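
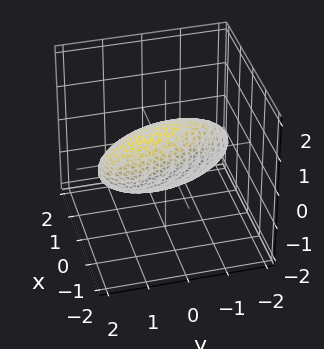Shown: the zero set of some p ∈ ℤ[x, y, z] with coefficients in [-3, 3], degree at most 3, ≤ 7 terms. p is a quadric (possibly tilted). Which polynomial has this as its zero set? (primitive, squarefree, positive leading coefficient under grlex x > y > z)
3*x^2 + 2*x*y + 2*x*z + y^2 + 2*z^2 - 2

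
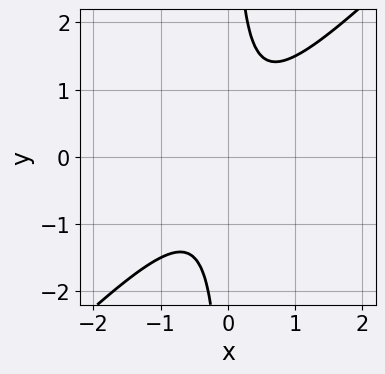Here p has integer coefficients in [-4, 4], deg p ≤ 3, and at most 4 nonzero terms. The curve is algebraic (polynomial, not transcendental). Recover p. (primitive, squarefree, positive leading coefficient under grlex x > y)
(a) deg p = 2.
(b) Checking where it meets the axes: the curve avoids every integer x-axis point in the box; the curve avoids every integer y-axis point in the box.
(c) Together with the visible shape, these determine p as stated.

2*x^2 - 2*x*y + 1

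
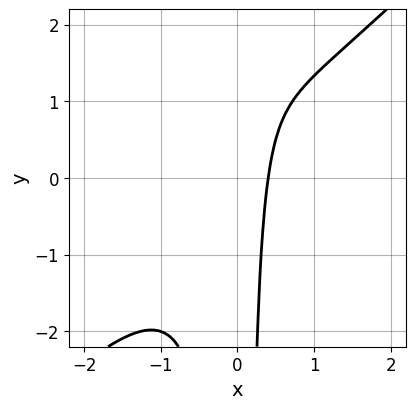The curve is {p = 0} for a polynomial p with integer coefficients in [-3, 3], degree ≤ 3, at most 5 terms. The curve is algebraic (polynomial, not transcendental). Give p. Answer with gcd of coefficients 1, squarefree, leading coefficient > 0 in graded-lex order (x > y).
(a) The degree is 3 — no degree-2 curve has this shape.
(b) From the axis intercepts and sections: it misses every integer gridline on the y-axis.
(c) Assembling these constraints gives the stated polynomial.

3*x^3 - 3*x^2*y + 2*x - 1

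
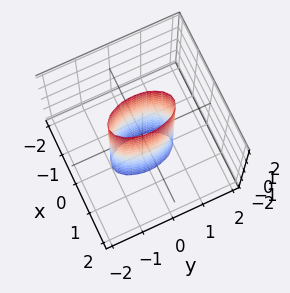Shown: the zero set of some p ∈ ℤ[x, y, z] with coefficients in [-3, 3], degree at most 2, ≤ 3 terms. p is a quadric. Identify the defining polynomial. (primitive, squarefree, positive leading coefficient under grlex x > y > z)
3*x^2 + y^2 - 1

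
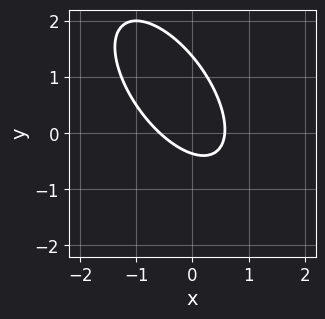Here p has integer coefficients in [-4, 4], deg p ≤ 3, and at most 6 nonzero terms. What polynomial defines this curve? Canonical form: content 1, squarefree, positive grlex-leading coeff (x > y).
3*x^2 + 3*x*y + 2*y^2 - 2*y - 1

1. deg p = 2. No degree-1 curve has this shape.
2. Solving for integer coefficients yields p as stated.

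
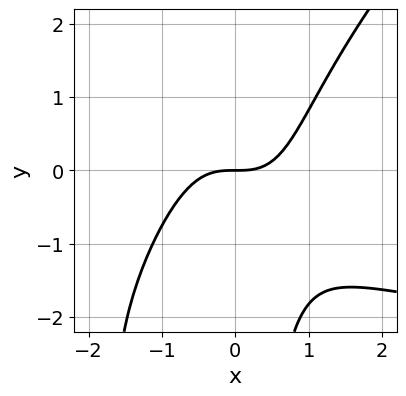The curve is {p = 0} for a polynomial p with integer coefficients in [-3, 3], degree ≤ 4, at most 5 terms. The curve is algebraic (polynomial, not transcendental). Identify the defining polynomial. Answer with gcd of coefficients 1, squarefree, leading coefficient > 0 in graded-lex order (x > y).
First, the degree is 4 — a generic line meets the curve in up to 4 points.
Then, reading off the gridlines: it meets the x-axis at x = 0 (among the integer gridlines); it crosses the y-axis at the gridline y = 0.
Finally, these observations pin down the coefficients.

x^3*y - x^2*y^2 + 3*x^3 - x*y^2 - 3*y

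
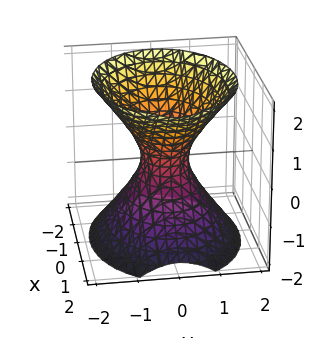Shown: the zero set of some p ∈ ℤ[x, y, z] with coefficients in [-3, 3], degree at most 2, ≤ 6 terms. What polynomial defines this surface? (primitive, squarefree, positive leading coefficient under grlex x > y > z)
deg p = 2.
Symmetries: the x ↦ −x reflection is a symmetry, so x appears only in even powers; it's symmetric under z → −z, forcing even powers of z; mirror symmetry y ↦ −y ⇒ only even powers of y.
Against the integer gridlines: the surface avoids every integer z-axis point in the box.
Putting this together gives p.

2*x^2 + 3*y^2 - 2*z^2 - 1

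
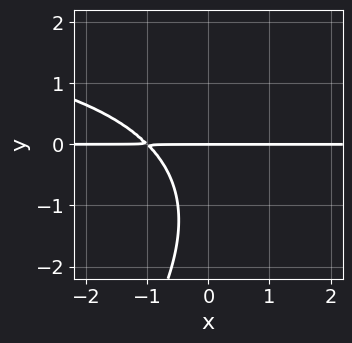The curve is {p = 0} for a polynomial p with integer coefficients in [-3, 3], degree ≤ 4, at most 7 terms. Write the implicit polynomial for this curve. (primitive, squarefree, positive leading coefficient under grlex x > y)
x*y^2 - y^3 - 3*x*y - 2*y^2 - 3*y

1. The degree is 3 — the shape is more complex than any degree-2 curve.
2. Observable constraints: every point of the x-axis in the box is on the curve; one y-axis crossing is at y = 0.
3. Solving for integer coefficients yields p as stated.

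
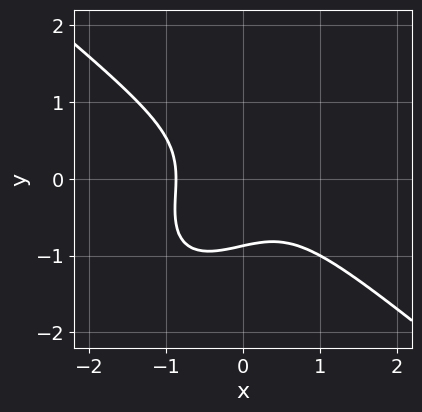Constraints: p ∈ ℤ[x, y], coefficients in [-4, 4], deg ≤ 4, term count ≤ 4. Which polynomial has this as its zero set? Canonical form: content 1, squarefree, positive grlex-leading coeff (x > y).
3*x^3 - 2*x*y^2 + 3*y^3 + 2

First, degree: a generic line meets the curve in up to 3 points, so deg p = 3.
Finally, putting this together gives p.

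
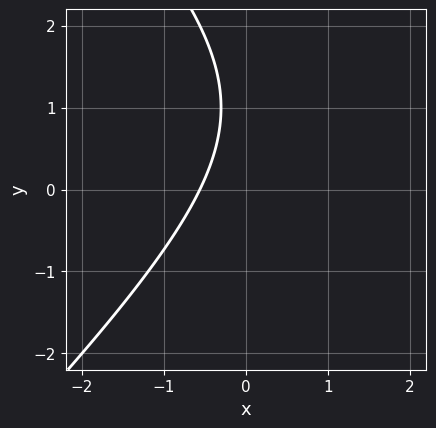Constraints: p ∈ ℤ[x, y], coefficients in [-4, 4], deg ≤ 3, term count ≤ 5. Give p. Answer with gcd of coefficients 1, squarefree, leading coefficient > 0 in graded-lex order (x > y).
x^2 - y^2 - 3*x + 2*y - 2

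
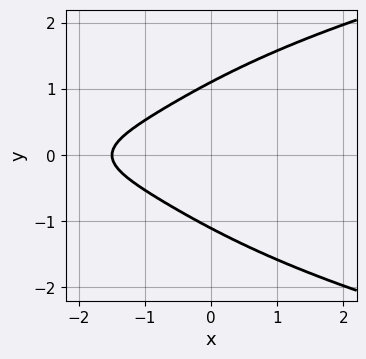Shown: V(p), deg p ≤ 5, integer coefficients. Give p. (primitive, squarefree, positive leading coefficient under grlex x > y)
2*y^4 - 3*x*y^2 - 2*x - 3

First, deg p = 4. The shape is more complex than any degree-3 curve.
Next, symmetries: it's symmetric under y → −y, forcing even powers of y.
Finally, together with the visible shape, these determine p as stated.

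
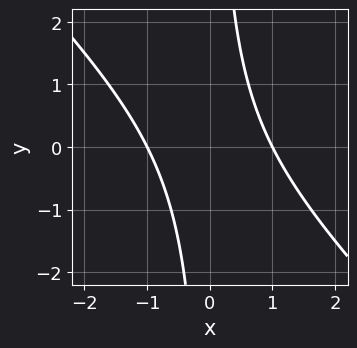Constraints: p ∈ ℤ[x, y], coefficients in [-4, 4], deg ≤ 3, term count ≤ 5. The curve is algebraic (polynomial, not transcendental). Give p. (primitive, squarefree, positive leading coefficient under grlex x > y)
x^2 + x*y - 1

The degree is 2 — no degree-1 curve has this shape.
From the axis intercepts and sections: the x-axis gridline crossings are at x ∈ {-1, 1}; the curve avoids every integer y-axis point in the box.
Assembling these constraints gives the stated polynomial.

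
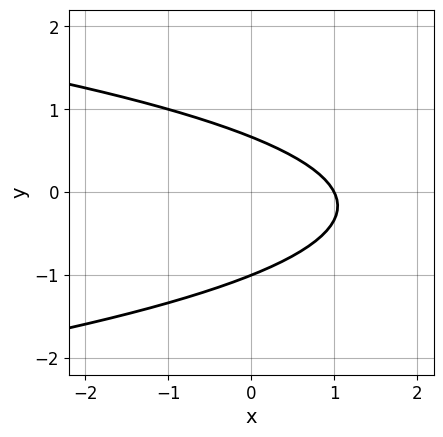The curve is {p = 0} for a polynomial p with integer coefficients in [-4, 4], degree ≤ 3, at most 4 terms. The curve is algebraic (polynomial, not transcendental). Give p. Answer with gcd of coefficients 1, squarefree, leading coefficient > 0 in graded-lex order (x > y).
(a) deg p = 2. A generic line meets the curve in up to 2 points.
(b) Observable constraints: it meets the y-axis at y = -1 (among the integer gridlines); it crosses the x-axis at the gridline x = 1.
(c) Putting this together gives p.

3*y^2 + 2*x + y - 2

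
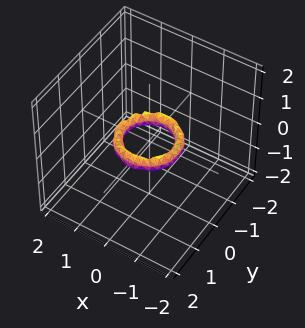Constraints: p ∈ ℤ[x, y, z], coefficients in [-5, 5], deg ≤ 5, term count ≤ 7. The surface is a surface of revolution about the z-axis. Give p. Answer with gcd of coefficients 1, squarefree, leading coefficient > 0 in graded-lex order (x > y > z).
2*x^4 + 4*x^2*y^2 + 2*y^4 - 3*x^2 - 3*y^2 + 2*z^2 + 1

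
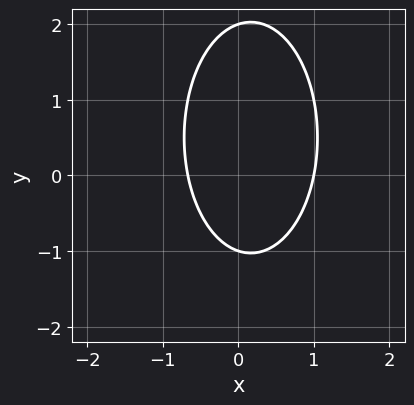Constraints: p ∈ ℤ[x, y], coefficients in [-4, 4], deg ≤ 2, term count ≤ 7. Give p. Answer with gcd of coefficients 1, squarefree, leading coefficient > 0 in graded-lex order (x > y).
3*x^2 + y^2 - x - y - 2

Degree: no degree-1 curve has this shape, so deg p = 2.
Observable constraints: the y-axis gridline crossings are at y ∈ {-1, 2}; it crosses the x-axis at the gridline x = 1.
Putting this together gives p.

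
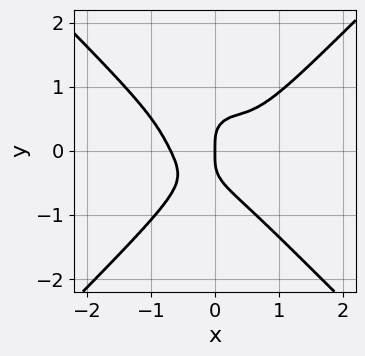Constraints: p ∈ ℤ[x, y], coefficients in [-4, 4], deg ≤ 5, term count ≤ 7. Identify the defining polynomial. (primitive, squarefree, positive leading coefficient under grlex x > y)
The degree is 4 — a generic line meets the curve in up to 4 points.
Against the integer gridlines: one y-axis crossing is at y = 0; one x-axis crossing is at x = 0.
Together with the visible shape, these determine p as stated.

3*x^4 - 3*y^4 - 3*x^2*y + x*y^2 + x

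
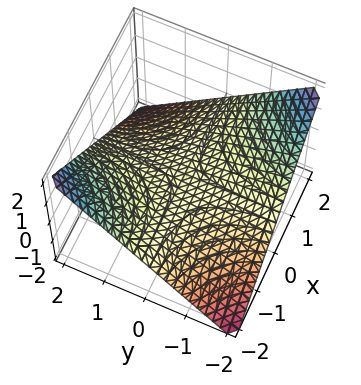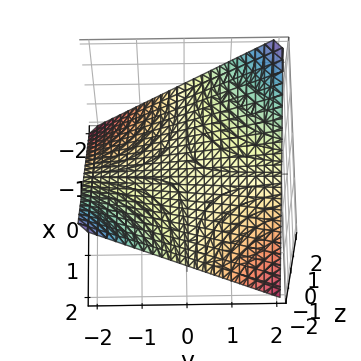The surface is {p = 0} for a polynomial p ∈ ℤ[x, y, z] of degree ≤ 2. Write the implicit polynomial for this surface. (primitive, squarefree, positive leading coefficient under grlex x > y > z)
x*y + 2*z

1. deg p = 2. A hyperbolic paraboloid; a quadric.
2. Observable constraints: the visible x-axis segment lies entirely on the surface; it meets the z-axis at z = 0 (among the integer gridlines); the visible y-axis segment lies entirely on the surface.
3. Fitting integer coefficients to these (and the overall shape) gives p.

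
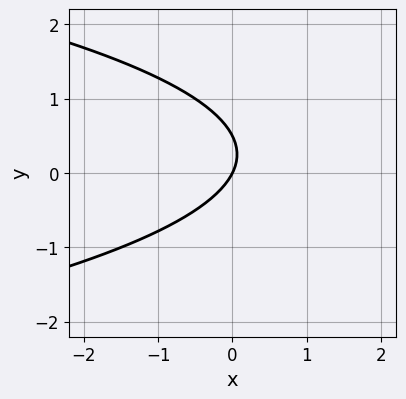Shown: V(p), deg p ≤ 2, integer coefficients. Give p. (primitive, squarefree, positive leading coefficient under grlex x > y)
2*y^2 + 2*x - y

Degree: the shape is more complex than any degree-1 curve, so deg p = 2.
Observable constraints: one y-axis crossing is at y = 0; one x-axis crossing is at x = 0.
Matching integer coefficients to the picture gives p.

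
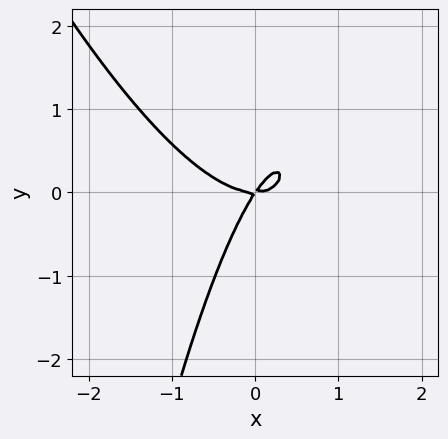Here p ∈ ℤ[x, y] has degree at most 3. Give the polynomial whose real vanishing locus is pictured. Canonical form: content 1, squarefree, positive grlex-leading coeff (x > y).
3*x^3 + x^2*y - 3*x*y + 2*y^2

First, degree: a generic line meets the curve in up to 3 points, so deg p = 3.
Next, checking where it meets the axes: it meets the x-axis at x = 0 (among the integer gridlines); one y-axis crossing is at y = 0.
Finally, assembling these constraints gives the stated polynomial.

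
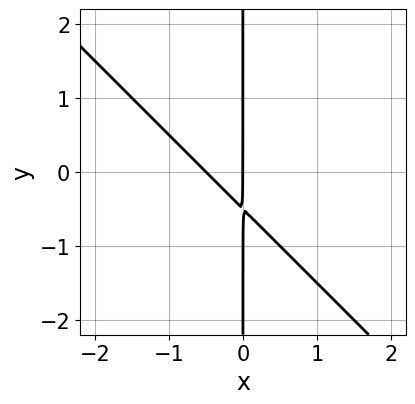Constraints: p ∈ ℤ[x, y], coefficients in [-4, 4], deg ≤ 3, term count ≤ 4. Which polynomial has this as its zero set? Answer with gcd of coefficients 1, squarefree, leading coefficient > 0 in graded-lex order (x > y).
(a) deg p = 2.
(b) Observable constraints: every point of the y-axis in the box is on the curve; it crosses the x-axis at the gridline x = 0.
(c) Putting this together gives p.

2*x^2 + 2*x*y + x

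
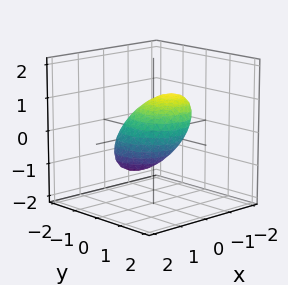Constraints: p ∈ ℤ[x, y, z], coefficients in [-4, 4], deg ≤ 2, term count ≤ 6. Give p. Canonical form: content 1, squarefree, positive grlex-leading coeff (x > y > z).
deg p = 2. The shape is more complex than any degree-1 surface.
From the visible intercepts: the y-axis gridline crossings are at y ∈ {-1, 1}; the x-axis gridline crossings are at x ∈ {-1, 1}.
Putting this together gives p.

2*x^2 + 3*x*z + 2*y^2 + 3*z^2 - 2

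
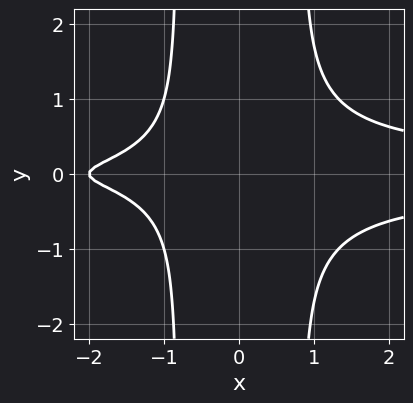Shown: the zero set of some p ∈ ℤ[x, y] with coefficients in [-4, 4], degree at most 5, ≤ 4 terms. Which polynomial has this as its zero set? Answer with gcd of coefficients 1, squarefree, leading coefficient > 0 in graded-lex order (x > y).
1. Degree: no degree-3 curve has this shape, so deg p = 4.
2. Symmetries: the y ↦ −y reflection is a symmetry, so y appears only in even powers.
3. Against the integer gridlines: it misses every integer gridline on the y-axis; it meets the x-axis at x = -2 (among the integer gridlines).
4. The integer polynomial consistent with all of this is the stated p.

3*x^2*y^2 - 2*y^2 - x - 2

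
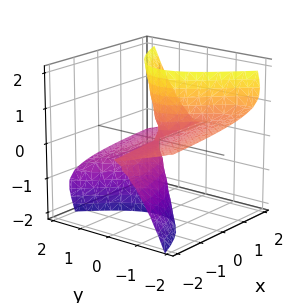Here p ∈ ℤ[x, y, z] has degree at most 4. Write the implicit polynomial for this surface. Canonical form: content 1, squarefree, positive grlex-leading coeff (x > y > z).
The degree is 3 — the shape is more complex than any degree-2 surface.
From the axis intercepts and sections: every point of the x-axis in the box is on the surface; every point of the z-axis in the box is on the surface.
Fitting integer coefficients to these (and the overall shape) gives p.

3*x*z^2 - y^3 - 3*y^2*z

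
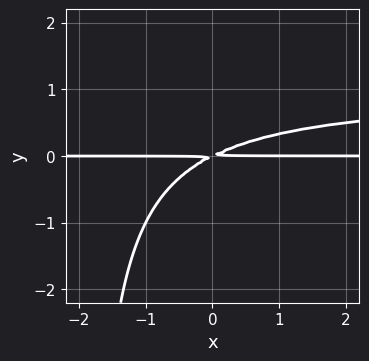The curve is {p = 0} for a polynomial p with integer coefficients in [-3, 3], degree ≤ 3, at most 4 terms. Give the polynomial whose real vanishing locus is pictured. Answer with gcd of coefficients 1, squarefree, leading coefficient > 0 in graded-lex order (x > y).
(a) Degree: a generic line meets the curve in up to 3 points, so deg p = 3.
(b) From the visible intercepts: the visible x-axis segment lies entirely on the curve.
(c) The integer polynomial consistent with all of this is the stated p.

x*y^2 - x*y + 2*y^2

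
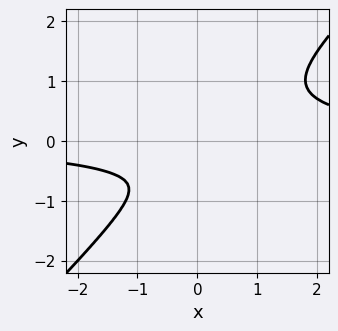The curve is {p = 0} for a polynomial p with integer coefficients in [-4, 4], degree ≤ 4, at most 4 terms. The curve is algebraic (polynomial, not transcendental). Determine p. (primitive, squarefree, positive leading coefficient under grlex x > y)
2*x^3*y - 2*y^4 - x^2*y - 2*x^2

Degree: the shape is more complex than any degree-3 curve, so deg p = 4.
Putting this together gives p.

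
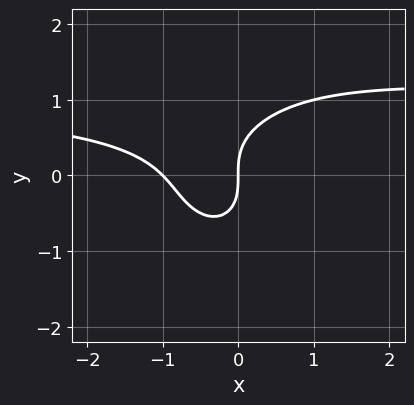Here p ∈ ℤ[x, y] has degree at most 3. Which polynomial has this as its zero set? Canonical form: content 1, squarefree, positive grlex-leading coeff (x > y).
First, deg p = 3. No degree-2 curve has this shape.
Then, against the integer gridlines: it crosses the y-axis at the gridline y = 0; among the integer gridlines, it crosses the x-axis at x ∈ {-1, 0}.
Finally, these observations pin down the coefficients.

x^2*y + y^3 - x^2 - x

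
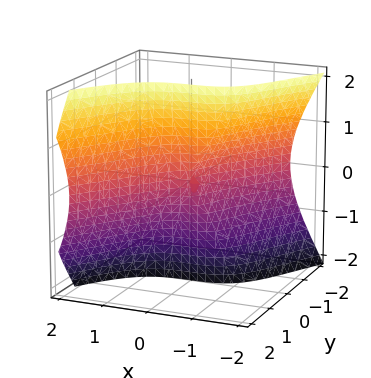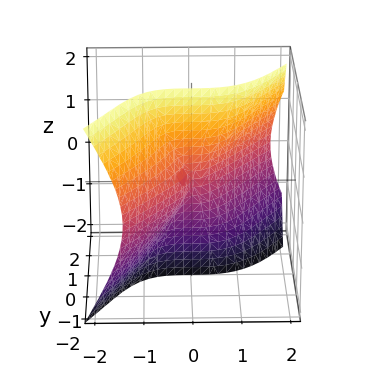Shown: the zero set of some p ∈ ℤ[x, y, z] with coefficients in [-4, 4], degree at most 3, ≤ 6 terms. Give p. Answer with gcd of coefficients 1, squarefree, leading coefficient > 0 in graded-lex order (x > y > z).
3*x^3 + x*y^2 - 2*y^3 - 3*y*z^2 - 2*x*y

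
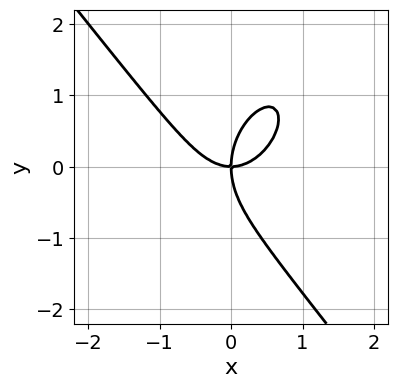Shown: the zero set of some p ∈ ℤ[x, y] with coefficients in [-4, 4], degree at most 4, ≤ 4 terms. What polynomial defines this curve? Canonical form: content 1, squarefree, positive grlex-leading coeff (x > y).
First, the degree is 3 — no degree-2 curve has this shape.
Then, from the visible intercepts: it meets the x-axis at x = 0 (among the integer gridlines); it crosses the y-axis at the gridline y = 0.
Finally, matching integer coefficients to the picture gives p.

2*x^3 + y^3 - 2*x*y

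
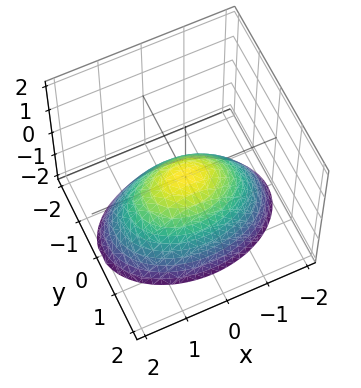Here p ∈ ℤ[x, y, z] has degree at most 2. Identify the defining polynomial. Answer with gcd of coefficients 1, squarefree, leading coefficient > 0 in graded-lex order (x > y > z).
(a) Degree: a paraboloid; a quadric, so deg p = 2.
(b) Symmetries: it's symmetric under y → −y, forcing even powers of y; the x ↦ −x reflection is a symmetry, so x appears only in even powers.
(c) From the visible intercepts: it crosses the y-axis at the gridline y = 0; it meets the z-axis at z = 0 (among the integer gridlines).
(d) Together with the visible shape, these determine p as stated.

x^2 + 2*y^2 + 2*z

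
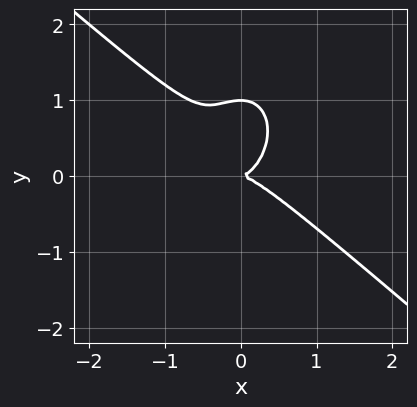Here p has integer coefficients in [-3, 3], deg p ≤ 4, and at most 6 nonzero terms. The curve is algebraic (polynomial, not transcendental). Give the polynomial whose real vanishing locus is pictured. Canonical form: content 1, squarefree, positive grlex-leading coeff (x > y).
3*x^3 + 2*x^2*y + 2*y^3 - 2*y^2

1. The degree is 3 — no degree-2 curve has this shape.
2. From the visible intercepts: among the integer gridlines, it crosses the y-axis at y ∈ {0, 1}; it meets the x-axis at x = 0 (among the integer gridlines).
3. These observations pin down the coefficients.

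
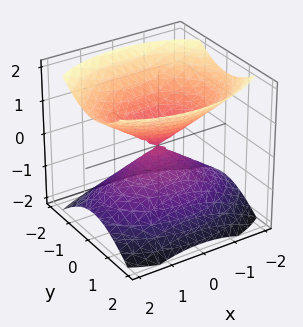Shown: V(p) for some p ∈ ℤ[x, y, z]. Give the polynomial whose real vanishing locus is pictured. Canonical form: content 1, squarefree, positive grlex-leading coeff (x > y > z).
(a) The picture has 2 separate pieces. They look like related sheets of one shape, so recover p as a whole.
(b) Degree: a double cone through the origin; a quadric, so deg p = 2.
(c) Symmetries: mirror symmetry z ↦ −z ⇒ only even powers of z; it's symmetric under x → −x, forcing even powers of x; mirror symmetry y ↦ −y ⇒ only even powers of y.
(d) Reading off the gridlines: it meets the z-axis at z = 0 (among the integer gridlines); one x-axis crossing is at x = 0; one y-axis crossing is at y = 0.
(e) Together with the visible shape, these determine p as stated.

x^2 + 2*y^2 - 2*z^2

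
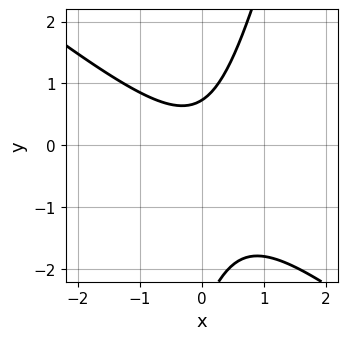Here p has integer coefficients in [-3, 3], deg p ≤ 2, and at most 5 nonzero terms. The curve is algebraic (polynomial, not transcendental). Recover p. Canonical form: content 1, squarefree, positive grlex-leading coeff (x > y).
3*x^2 + 3*x*y - y^2 - 2*y + 2

First, degree: a generic line meets the curve in up to 2 points, so deg p = 2.
Next, from the visible intercepts: no x-intercept at any integer in the box.
Finally, the integer polynomial consistent with all of this is the stated p.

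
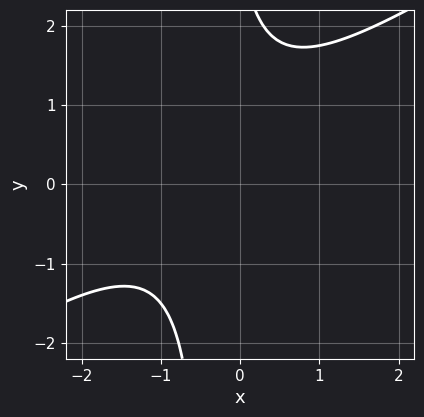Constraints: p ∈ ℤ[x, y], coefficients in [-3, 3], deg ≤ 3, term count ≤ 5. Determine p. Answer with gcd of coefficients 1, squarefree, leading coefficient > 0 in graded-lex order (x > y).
2*x^2 - 3*x*y + 2*x - y + 3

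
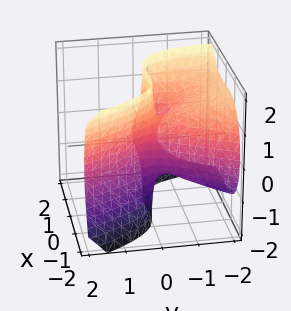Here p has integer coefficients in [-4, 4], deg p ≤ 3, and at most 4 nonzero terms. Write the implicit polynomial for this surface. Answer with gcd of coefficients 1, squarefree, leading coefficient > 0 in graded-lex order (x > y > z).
2*x^3 + 2*y*z^2 + 2*y^2 - x

1. The degree is 3 — a generic line meets the surface in up to 3 points.
2. Observable constraints: one y-axis crossing is at y = 0; the visible z-axis segment lies entirely on the surface; one x-axis crossing is at x = 0.
3. Fitting integer coefficients to these (and the overall shape) gives p.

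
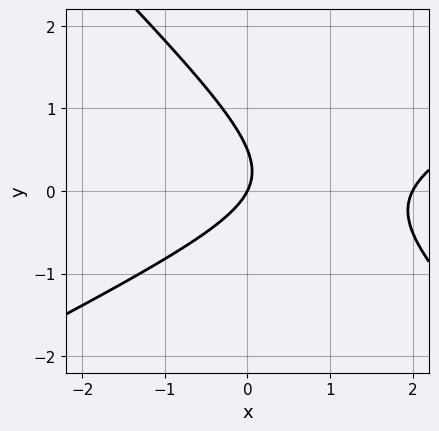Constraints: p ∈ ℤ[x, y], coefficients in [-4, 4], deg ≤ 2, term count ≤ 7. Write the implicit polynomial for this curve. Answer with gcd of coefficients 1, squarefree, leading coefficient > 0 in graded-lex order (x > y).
Degree: the shape is more complex than any degree-1 curve, so deg p = 2.
From the axis intercepts and sections: it meets the y-axis at y = 0 (among the integer gridlines); among the integer gridlines, it crosses the x-axis at x ∈ {0, 2}.
Fitting integer coefficients to these (and the overall shape) gives p.

x^2 - x*y - 2*y^2 - 2*x + y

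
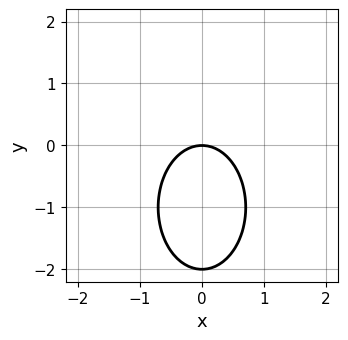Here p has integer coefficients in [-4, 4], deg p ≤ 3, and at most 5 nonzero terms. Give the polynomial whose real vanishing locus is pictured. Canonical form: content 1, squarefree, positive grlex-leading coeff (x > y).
1. The degree is 2 — a generic line meets the curve in up to 2 points.
2. Symmetries: the x ↦ −x reflection is a symmetry, so x appears only in even powers.
3. Observable constraints: among the integer gridlines, it crosses the y-axis at y ∈ {-2, 0}; it meets the x-axis at x = 0 (among the integer gridlines).
4. Matching integer coefficients to the picture gives p.

2*x^2 + y^2 + 2*y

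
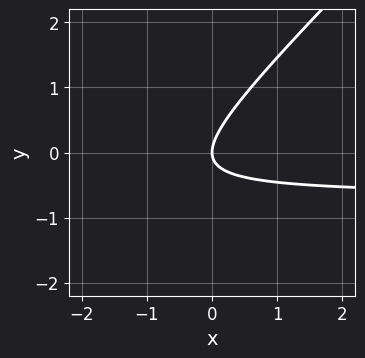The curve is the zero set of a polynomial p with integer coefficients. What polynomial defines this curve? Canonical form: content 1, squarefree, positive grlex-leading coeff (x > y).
The degree is 2 — a generic line meets the curve in up to 2 points.
From the axis intercepts and sections: it meets the x-axis at x = 0 (among the integer gridlines); it meets the y-axis at y = 0 (among the integer gridlines).
Solving for integer coefficients yields p as stated.

3*x*y - 3*y^2 + 2*x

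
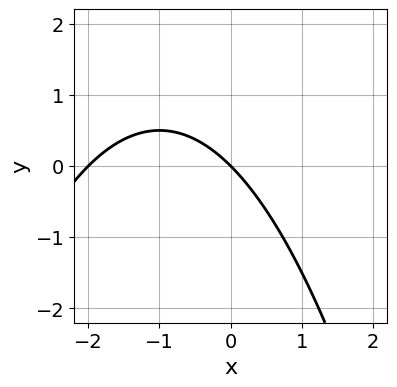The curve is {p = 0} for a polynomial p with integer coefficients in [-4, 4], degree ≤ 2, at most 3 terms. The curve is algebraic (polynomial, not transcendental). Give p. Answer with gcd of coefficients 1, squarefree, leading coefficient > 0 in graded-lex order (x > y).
x^2 + 2*x + 2*y

(a) deg p = 2. The shape is more complex than any degree-1 curve.
(b) From the axis intercepts and sections: it meets the y-axis at y = 0 (among the integer gridlines); among the integer gridlines, it crosses the x-axis at x ∈ {-2, 0}.
(c) The integer polynomial consistent with all of this is the stated p.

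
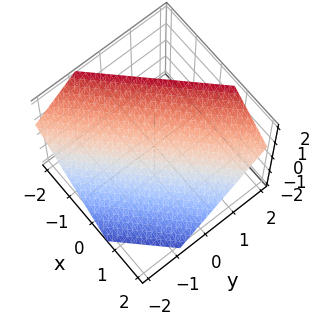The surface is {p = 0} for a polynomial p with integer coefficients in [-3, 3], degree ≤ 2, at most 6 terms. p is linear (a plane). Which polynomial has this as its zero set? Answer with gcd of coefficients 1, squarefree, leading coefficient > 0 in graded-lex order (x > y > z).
1. deg p = 1. The surface is flat (a plane).
2. Solving for integer coefficients yields p as stated.

3*x - 3*y + 3*z - 2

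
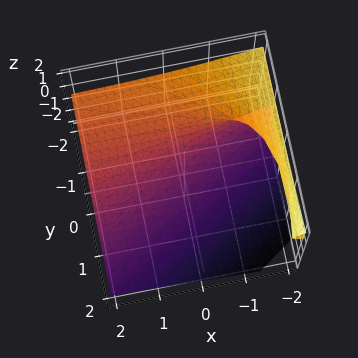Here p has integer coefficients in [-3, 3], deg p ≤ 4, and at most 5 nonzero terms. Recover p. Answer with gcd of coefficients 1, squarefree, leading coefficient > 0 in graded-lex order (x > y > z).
(a) The degree is 3 — the shape is more complex than any degree-2 surface.
(b) From the axis intercepts and sections: one y-axis crossing is at y = -1; it meets the z-axis at z = -1 (among the integer gridlines); the surface avoids every integer x-axis point in the box.
(c) These observations pin down the coefficients.

z^3 + x*z - y*z + y + 1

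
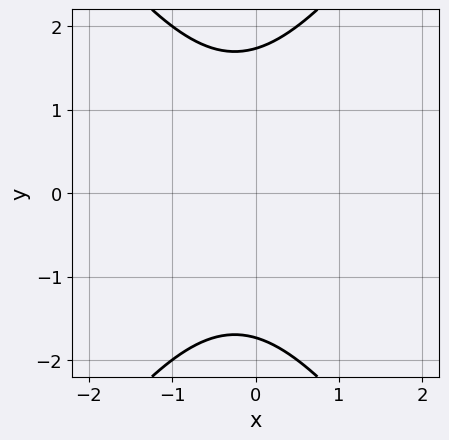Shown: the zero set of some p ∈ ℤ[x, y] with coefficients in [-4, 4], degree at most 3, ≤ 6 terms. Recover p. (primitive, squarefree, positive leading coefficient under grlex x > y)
First, the degree is 2 — a generic line meets the curve in up to 2 points.
Next, symmetries: mirror symmetry y ↦ −y ⇒ only even powers of y.
Then, from the axis intercepts and sections: it misses every integer gridline on the x-axis.
Finally, putting this together gives p.

2*x^2 - y^2 + x + 3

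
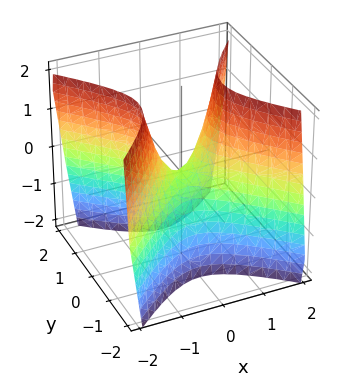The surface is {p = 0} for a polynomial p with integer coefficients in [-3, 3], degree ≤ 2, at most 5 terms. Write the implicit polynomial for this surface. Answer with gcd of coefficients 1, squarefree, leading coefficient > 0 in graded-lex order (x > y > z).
First, degree: a saddle surface; a quadric, so deg p = 2.
Next, symmetries: the x ↦ −x reflection is a symmetry, so x appears only in even powers; the y ↦ −y reflection is a symmetry, so y appears only in even powers.
Next, observable constraints: it crosses the z-axis at the gridline z = 0; it meets the y-axis at y = 0 (among the integer gridlines).
Finally, these observations pin down the coefficients.

2*x^2 - 2*y^2 - z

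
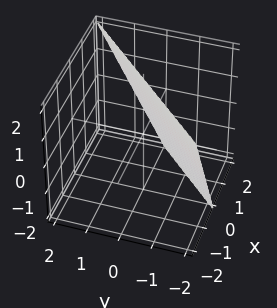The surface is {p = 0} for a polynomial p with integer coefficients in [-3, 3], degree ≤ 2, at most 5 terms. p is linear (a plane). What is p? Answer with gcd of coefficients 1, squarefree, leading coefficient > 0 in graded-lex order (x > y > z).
2*x - 2*y + z - 2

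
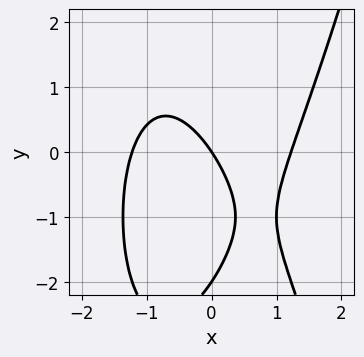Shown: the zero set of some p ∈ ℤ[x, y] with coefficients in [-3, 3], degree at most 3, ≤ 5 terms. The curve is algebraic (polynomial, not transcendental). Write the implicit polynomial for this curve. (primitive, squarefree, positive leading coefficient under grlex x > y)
1. deg p = 3.
2. Reading off the gridlines: it meets the x-axis at x = 0 (among the integer gridlines); among the integer gridlines, it crosses the y-axis at y ∈ {-2, 0}.
3. The integer polynomial consistent with all of this is the stated p.

2*x^3 - y^2 - 3*x - 2*y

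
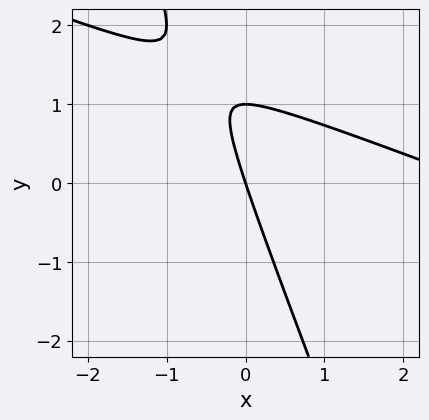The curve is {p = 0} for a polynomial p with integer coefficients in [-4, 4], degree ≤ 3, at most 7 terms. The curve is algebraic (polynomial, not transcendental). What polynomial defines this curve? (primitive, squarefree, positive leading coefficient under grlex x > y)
x^2 + 3*x*y + y^2 - 3*x - y

(a) deg p = 2. The shape is more complex than any degree-1 curve.
(b) Reading off the gridlines: among the integer gridlines, it crosses the y-axis at y ∈ {0, 1}; it crosses the x-axis at the gridline x = 0.
(c) Matching integer coefficients to the picture gives p.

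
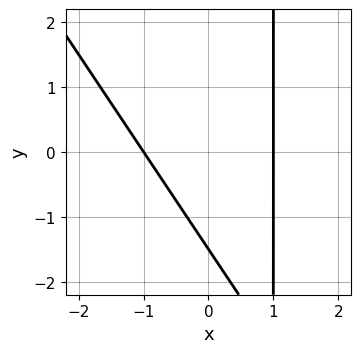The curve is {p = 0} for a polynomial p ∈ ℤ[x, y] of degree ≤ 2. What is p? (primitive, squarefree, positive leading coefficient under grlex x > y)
(a) deg p = 2. A generic line meets the curve in up to 2 points.
(b) Checking where it meets the axes: the x-axis gridline crossings are at x ∈ {-1, 1}.
(c) The integer polynomial consistent with all of this is the stated p.

3*x^2 + 2*x*y - 2*y - 3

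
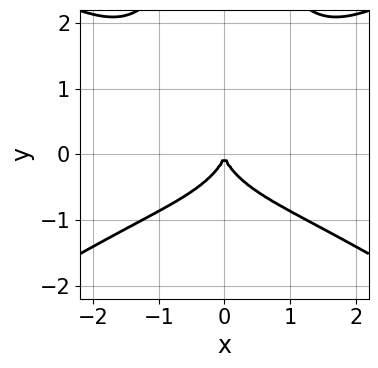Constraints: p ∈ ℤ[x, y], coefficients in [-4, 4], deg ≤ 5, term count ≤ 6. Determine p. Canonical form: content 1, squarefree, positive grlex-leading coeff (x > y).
Degree: a generic line meets the curve in up to 4 points, so deg p = 4.
Symmetries: it's symmetric under x → −x, forcing even powers of x.
Reading off the gridlines: it meets the y-axis at y = 0 (among the integer gridlines); it crosses the x-axis at the gridline x = 0.
Fitting integer coefficients to these (and the overall shape) gives p.

x^4 - 2*x^2*y^2 - y^4 + 3*y^3 + 3*x^2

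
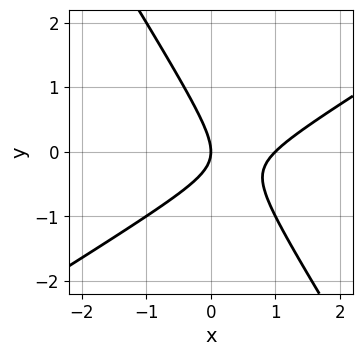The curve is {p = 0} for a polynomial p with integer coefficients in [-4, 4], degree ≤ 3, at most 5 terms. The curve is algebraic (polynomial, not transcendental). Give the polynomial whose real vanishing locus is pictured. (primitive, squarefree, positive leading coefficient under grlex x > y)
x^2 - x*y - y^2 - x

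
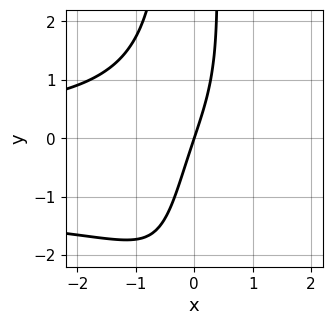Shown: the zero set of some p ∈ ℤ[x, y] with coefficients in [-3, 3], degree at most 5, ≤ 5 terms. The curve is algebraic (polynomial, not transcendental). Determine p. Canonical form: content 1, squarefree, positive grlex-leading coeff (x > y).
x^2*y^2 + x^2*y + 3*x - y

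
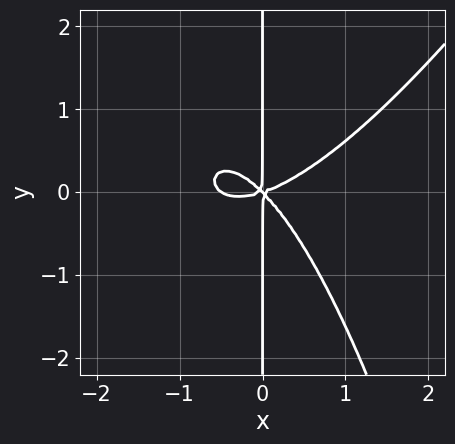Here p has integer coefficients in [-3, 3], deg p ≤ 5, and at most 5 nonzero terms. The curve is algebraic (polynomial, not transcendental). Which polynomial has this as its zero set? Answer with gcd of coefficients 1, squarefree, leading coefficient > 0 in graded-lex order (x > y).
(a) deg p = 4. A generic line meets the curve in up to 4 points.
(b) Against the integer gridlines: every point of the y-axis in the box is on the curve; it meets the x-axis at x = 0 (among the integer gridlines).
(c) Solving for integer coefficients yields p as stated.

2*x^4 - x^3*y + x^3 - 2*x^2*y - 3*x*y^2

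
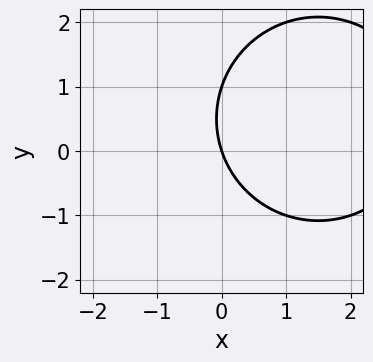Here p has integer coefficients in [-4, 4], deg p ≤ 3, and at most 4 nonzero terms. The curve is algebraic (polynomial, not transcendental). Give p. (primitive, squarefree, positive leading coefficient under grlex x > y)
x^2 + y^2 - 3*x - y

(a) Degree: a generic line meets the curve in up to 2 points, so deg p = 2.
(b) Observable constraints: it crosses the x-axis at the gridline x = 0; the y-axis gridline crossings are at y ∈ {0, 1}.
(c) The integer polynomial consistent with all of this is the stated p.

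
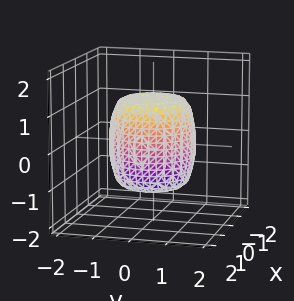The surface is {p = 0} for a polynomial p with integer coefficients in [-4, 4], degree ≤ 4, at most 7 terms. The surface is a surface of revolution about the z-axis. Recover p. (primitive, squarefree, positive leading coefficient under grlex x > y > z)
First, deg p = 4.
Then, symmetry: every cross-section ⟂ z is a circle, so x, y appear only via x² + y².
Then, observable constraints: among the integer gridlines, it crosses the z-axis at z ∈ {-1, 1}; a circular section at z = 0 has radius between 1 and 2.
Finally, assembling these constraints gives the stated polynomial.

2*x^4 + 4*x^2*y^2 + 2*y^4 - 2*x^2 - 2*y^2 + z^2 - 1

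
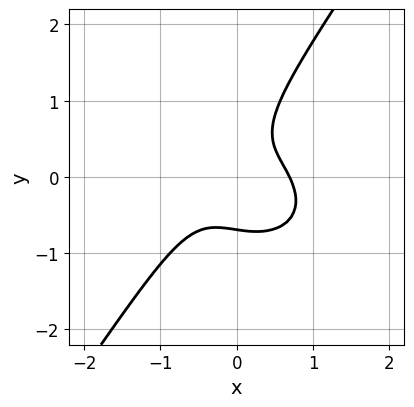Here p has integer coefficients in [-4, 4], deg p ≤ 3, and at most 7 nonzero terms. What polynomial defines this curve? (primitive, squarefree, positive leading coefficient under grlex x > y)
First, deg p = 3.
Finally, solving for integer coefficients yields p as stated.

3*x^3 + 3*x*y^2 - 3*y^3 + 3*x*y - 1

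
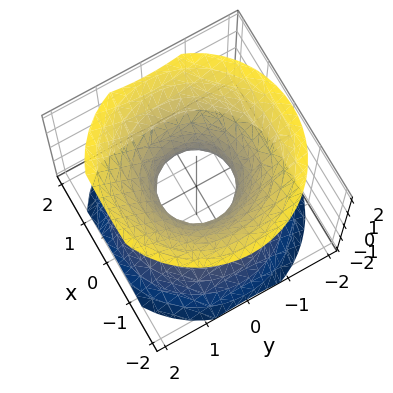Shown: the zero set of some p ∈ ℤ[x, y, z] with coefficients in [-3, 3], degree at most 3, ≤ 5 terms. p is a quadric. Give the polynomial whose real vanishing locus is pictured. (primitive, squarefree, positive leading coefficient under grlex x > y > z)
3*x^2 + 3*y^2 - 3*z^2 - 2

(a) deg p = 2. One connected sheet with a waist; a quadric.
(b) Symmetries: the surface is invariant under rotation about z: p = q(x² + y², z); the z ↦ −z reflection is a symmetry, so z appears only in even powers.
(c) Observable constraints: a circular section at z = 0 has radius between 0 and 1; the surface avoids every integer z-axis point in the box.
(d) These observations pin down the coefficients.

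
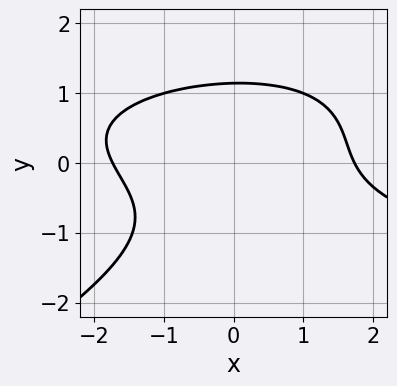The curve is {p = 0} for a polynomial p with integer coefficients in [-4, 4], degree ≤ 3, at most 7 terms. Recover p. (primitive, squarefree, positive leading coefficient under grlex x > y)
x*y^2 - 2*y^3 - x^2 - x*y + 3

The degree is 3 — the shape is more complex than any degree-2 curve.
Matching integer coefficients to the picture gives p.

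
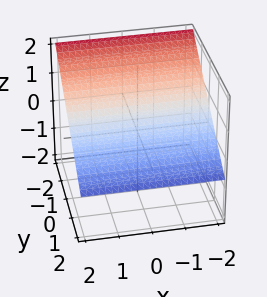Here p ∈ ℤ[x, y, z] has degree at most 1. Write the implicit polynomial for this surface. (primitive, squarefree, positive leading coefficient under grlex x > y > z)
2*y + 3*z - 2

(a) The degree is 1 — the surface is flat (a plane).
(b) Against the integer gridlines: it meets the y-axis at y = 1 (among the integer gridlines); no x-intercept at any integer in the box.
(c) These observations pin down the coefficients.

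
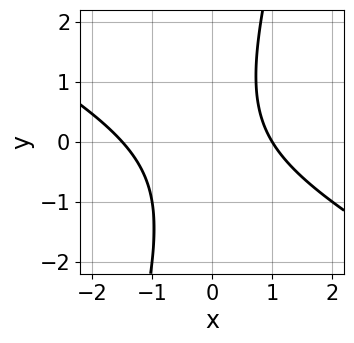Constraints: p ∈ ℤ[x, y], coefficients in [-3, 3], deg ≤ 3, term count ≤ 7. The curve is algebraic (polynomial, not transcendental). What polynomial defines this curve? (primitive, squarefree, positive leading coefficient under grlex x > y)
Degree: a generic line meets the curve in up to 2 points, so deg p = 2.
Reading off the gridlines: it misses every integer gridline on the y-axis; it meets the x-axis at x = 1 (among the integer gridlines).
Matching integer coefficients to the picture gives p.

2*x^2 + 3*x*y - y^2 + x - 3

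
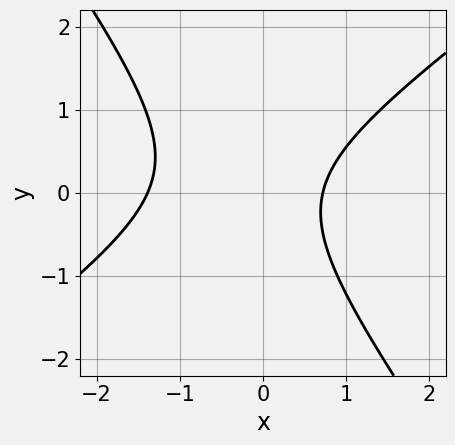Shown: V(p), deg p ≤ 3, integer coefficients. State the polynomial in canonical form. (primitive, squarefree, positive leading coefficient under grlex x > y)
3*x^2 - 2*x*y - 3*y^2 + 2*x - 3

The degree is 2 — the shape is more complex than any degree-1 curve.
Reading off the gridlines: it misses every integer gridline on the y-axis.
Solving for integer coefficients yields p as stated.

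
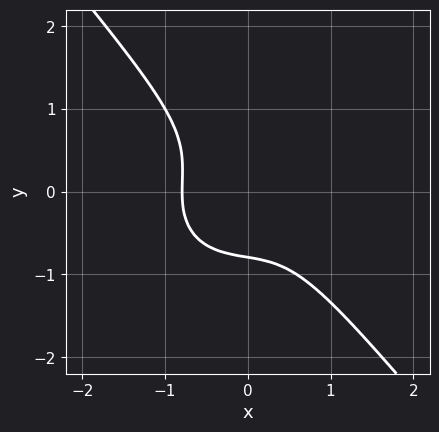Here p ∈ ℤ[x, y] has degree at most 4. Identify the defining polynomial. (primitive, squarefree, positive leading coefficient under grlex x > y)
(a) The degree is 3 — a generic line meets the curve in up to 3 points.
(b) Matching integer coefficients to the picture gives p.

2*x^3 + x*y^2 + 2*y^3 + 1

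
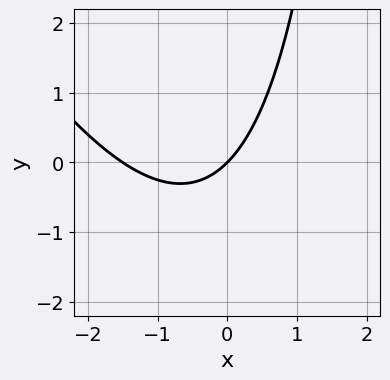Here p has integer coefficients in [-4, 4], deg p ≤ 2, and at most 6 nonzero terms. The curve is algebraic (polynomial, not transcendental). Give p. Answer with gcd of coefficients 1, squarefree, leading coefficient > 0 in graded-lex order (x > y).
First, degree: the shape is more complex than any degree-1 curve, so deg p = 2.
Then, observable constraints: one y-axis crossing is at y = 0; it crosses the x-axis at the gridline x = 0.
Finally, these observations pin down the coefficients.

2*x^2 + x*y + 3*x - 3*y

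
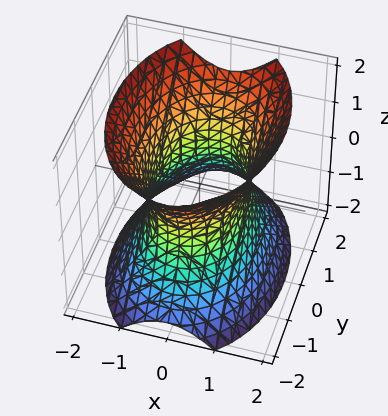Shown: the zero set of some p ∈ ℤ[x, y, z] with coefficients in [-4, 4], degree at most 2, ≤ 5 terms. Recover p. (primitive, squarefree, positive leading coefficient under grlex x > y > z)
First, the degree is 2 — one connected sheet with a waist; a quadric.
Next, symmetries: the y ↦ −y reflection is a symmetry, so y appears only in even powers; the z ↦ −z reflection is a symmetry, so z appears only in even powers; mirror symmetry x ↦ −x ⇒ only even powers of x.
Next, checking where it meets the axes: the x-axis gridline crossings are at x ∈ {-1, 1}; no z-intercept at any integer in the box.
Finally, matching integer coefficients to the picture gives p.

2*x^2 + y^2 - z^2 - 2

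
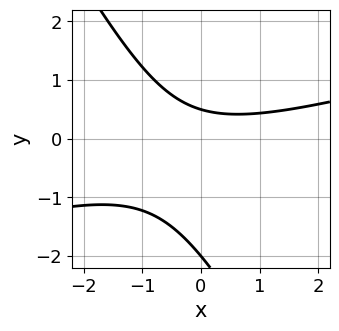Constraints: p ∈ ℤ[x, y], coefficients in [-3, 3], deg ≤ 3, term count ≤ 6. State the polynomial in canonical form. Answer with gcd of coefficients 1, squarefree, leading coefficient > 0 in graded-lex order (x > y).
First, the degree is 2 — no degree-1 curve has this shape.
Next, from the visible intercepts: it misses every integer gridline on the x-axis; it meets the y-axis at y = -2 (among the integer gridlines).
Finally, assembling these constraints gives the stated polynomial.

x^2 - 3*x*y - 2*y^2 - 3*y + 2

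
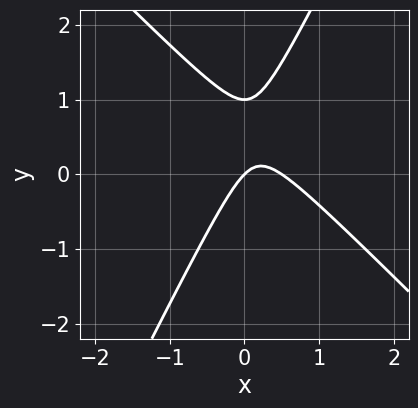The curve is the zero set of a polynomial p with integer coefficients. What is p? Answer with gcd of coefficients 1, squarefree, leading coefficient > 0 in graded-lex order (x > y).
2*x^2 + x*y - y^2 - x + y

(a) The degree is 2 — no degree-1 curve has this shape.
(b) Observable constraints: among the integer gridlines, it crosses the y-axis at y ∈ {0, 1}; it meets the x-axis at x = 0 (among the integer gridlines).
(c) Fitting integer coefficients to these (and the overall shape) gives p.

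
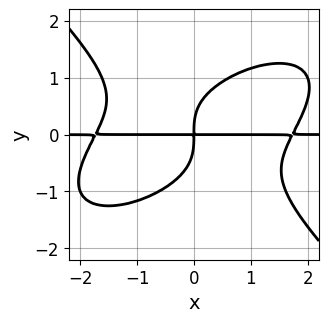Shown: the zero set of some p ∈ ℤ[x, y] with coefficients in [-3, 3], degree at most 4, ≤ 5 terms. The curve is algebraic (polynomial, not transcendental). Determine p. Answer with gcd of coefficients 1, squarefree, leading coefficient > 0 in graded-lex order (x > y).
(a) deg p = 4. A generic line meets the curve in up to 4 points.
(b) From the axis intercepts and sections: the visible x-axis segment lies entirely on the curve.
(c) The integer polynomial consistent with all of this is the stated p.

x^3*y - x^2*y^2 + 2*y^4 - 3*x*y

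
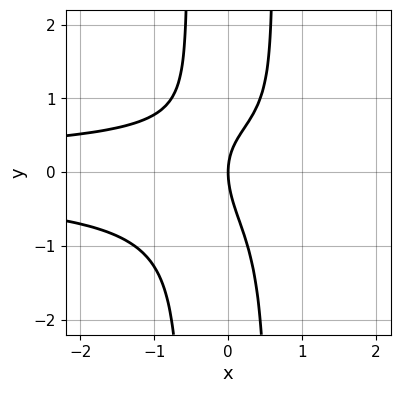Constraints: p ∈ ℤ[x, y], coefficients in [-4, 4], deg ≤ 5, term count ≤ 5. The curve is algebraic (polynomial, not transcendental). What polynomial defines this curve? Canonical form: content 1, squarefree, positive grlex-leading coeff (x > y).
3*x^2*y^2 - x*y - y^2 + 2*x

(a) Degree: the shape is more complex than any degree-3 curve, so deg p = 4.
(b) Against the integer gridlines: one x-axis crossing is at x = 0; it crosses the y-axis at the gridline y = 0.
(c) Assembling these constraints gives the stated polynomial.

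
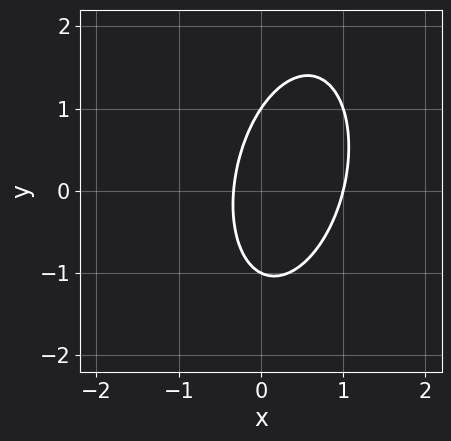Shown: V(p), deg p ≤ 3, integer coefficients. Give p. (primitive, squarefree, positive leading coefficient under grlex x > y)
3*x^2 - x*y + y^2 - 2*x - 1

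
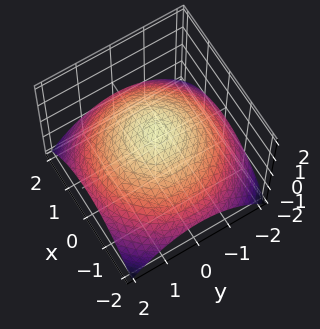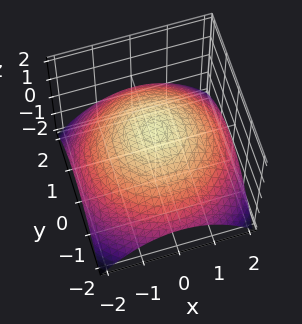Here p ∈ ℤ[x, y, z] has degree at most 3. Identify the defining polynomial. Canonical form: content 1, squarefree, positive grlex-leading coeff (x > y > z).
x^2 + y^2 + 3*z - 3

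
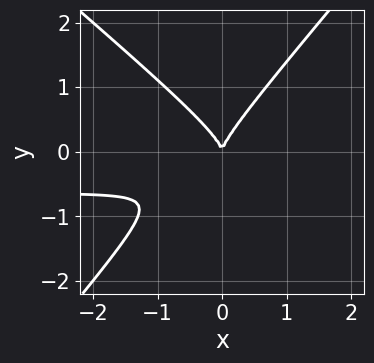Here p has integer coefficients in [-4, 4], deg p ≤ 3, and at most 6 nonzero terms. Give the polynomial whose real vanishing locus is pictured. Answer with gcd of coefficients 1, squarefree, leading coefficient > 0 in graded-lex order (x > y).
3*x^2*y + x*y^2 - 3*y^3 + 2*x^2

First, the degree is 3 — a generic line meets the curve in up to 3 points.
Then, from the axis intercepts and sections: it crosses the y-axis at the gridline y = 0; it crosses the x-axis at the gridline x = 0.
Finally, the integer polynomial consistent with all of this is the stated p.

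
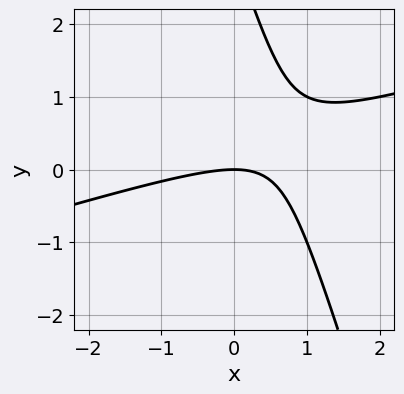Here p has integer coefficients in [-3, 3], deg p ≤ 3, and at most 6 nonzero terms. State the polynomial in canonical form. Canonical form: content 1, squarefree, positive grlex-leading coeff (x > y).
x^2 - 3*x*y - y^2 + 3*y

First, deg p = 2.
Next, from the visible intercepts: one x-axis crossing is at x = 0; one y-axis crossing is at y = 0.
Finally, solving for integer coefficients yields p as stated.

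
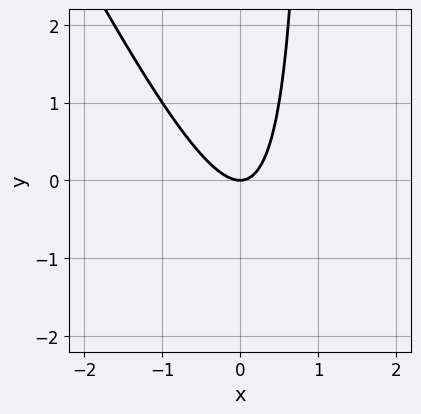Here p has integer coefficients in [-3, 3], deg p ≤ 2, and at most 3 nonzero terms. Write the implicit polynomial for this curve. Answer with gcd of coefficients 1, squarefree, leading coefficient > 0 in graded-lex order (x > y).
First, the degree is 2 — the shape is more complex than any degree-1 curve.
Next, from the axis intercepts and sections: it crosses the x-axis at the gridline x = 0; it crosses the y-axis at the gridline y = 0.
Finally, the integer polynomial consistent with all of this is the stated p.

2*x^2 + x*y - y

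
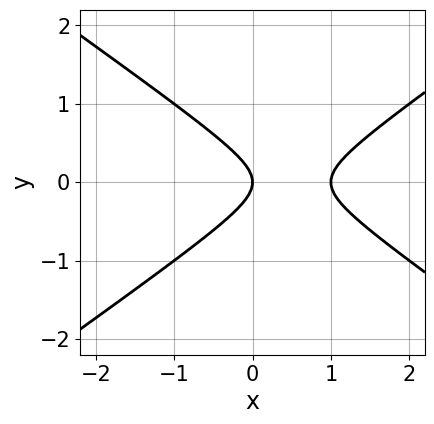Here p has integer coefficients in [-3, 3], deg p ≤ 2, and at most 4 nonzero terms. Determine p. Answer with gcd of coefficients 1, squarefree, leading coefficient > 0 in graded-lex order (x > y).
x^2 - 2*y^2 - x

Degree: the shape is more complex than any degree-1 curve, so deg p = 2.
Symmetries: the y ↦ −y reflection is a symmetry, so y appears only in even powers.
Against the integer gridlines: it meets the y-axis at y = 0 (among the integer gridlines); the x-axis gridline crossings are at x ∈ {0, 1}.
Putting this together gives p.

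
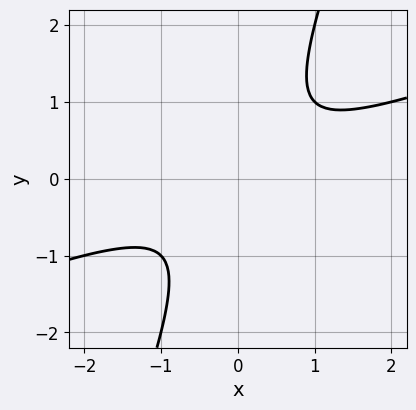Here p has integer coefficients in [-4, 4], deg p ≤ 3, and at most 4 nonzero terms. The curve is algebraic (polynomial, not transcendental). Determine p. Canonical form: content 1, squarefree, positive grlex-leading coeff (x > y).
First, degree: a generic line meets the curve in up to 2 points, so deg p = 2.
Next, against the integer gridlines: the curve avoids every integer y-axis point in the box; the curve avoids every integer x-axis point in the box.
Finally, assembling these constraints gives the stated polynomial.

x^2 - 3*x*y + y^2 + 1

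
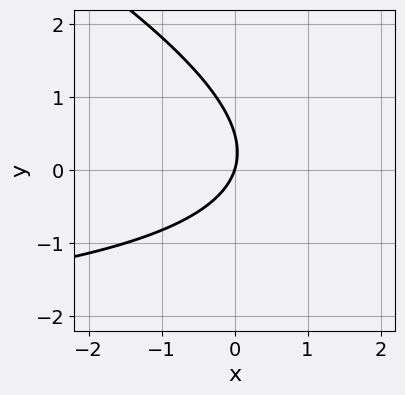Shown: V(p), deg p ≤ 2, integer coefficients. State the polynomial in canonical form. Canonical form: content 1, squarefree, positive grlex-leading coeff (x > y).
First, the degree is 2 — a generic line meets the curve in up to 2 points.
Next, observable constraints: one x-axis crossing is at x = 0; it crosses the y-axis at the gridline y = 0.
Finally, matching integer coefficients to the picture gives p.

x*y + 2*y^2 + 3*x - y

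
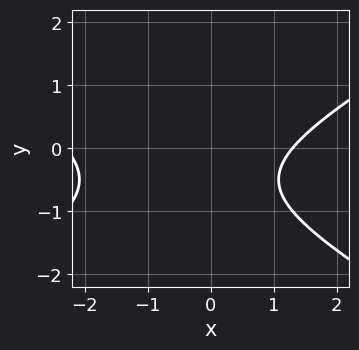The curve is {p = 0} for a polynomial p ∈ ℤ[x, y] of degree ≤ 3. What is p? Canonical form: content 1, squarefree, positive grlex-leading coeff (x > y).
1. deg p = 2. No degree-1 curve has this shape.
2. Checking where it meets the axes: it misses every integer gridline on the y-axis.
3. Assembling these constraints gives the stated polynomial.

x^2 - 3*y^2 + x - 3*y - 3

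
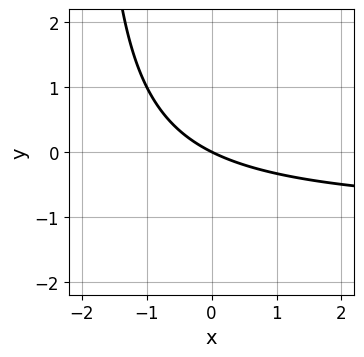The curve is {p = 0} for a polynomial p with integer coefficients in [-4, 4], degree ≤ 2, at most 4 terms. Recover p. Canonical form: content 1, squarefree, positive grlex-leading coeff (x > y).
x*y + x + 2*y

1. Degree: no degree-1 curve has this shape, so deg p = 2.
2. Reading off the gridlines: it crosses the x-axis at the gridline x = 0; it meets the y-axis at y = 0 (among the integer gridlines).
3. These observations pin down the coefficients.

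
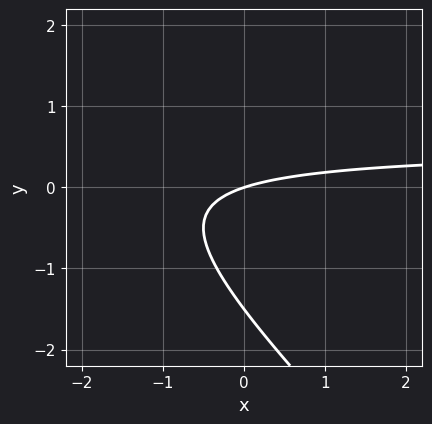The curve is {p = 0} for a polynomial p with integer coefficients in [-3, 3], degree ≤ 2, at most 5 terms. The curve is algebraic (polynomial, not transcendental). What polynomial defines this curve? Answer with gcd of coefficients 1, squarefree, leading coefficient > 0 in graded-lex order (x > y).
2*x*y + 2*y^2 - x + 3*y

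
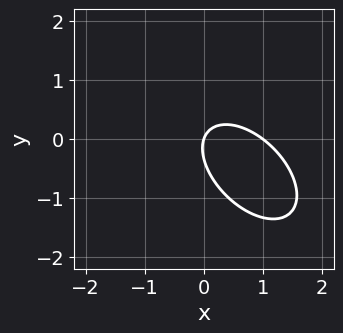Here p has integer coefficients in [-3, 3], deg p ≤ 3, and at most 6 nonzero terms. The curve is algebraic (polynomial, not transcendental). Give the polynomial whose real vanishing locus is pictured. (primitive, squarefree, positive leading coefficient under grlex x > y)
First, the degree is 2 — the shape is more complex than any degree-1 curve.
Next, reading off the gridlines: among the integer gridlines, it crosses the x-axis at x ∈ {0, 1}; one y-axis crossing is at y = 0.
Finally, matching integer coefficients to the picture gives p.

3*x^2 + 3*x*y + 3*y^2 - 3*x + y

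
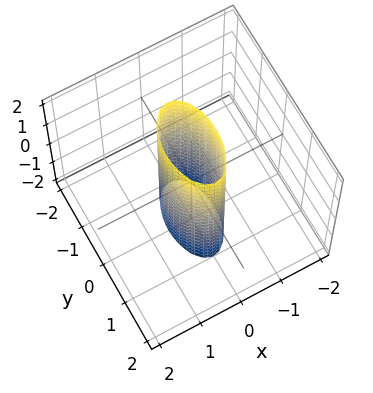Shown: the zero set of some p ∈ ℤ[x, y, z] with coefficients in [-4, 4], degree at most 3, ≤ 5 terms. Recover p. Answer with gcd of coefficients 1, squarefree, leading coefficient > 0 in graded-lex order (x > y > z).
3*x^2 + y^2 - 1

1. The degree is 2 — a cylinder; a quadric.
2. Symmetries: it's symmetric under y → −y, forcing even powers of y; the x ↦ −x reflection is a symmetry, so x appears only in even powers; mirror symmetry z ↦ −z ⇒ only even powers of z.
3. Against the integer gridlines: the y-axis gridline crossings are at y ∈ {-1, 1}; the surface avoids every integer z-axis point in the box.
4. These observations pin down the coefficients.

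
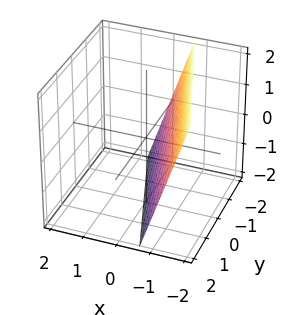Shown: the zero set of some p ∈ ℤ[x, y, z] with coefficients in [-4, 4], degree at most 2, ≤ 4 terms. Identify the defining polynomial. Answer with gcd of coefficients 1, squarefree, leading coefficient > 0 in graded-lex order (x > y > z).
deg p = 1.
Against the integer gridlines: it meets the y-axis at y = -2 (among the integer gridlines); it crosses the z-axis at the gridline z = -2.
The integer polynomial consistent with all of this is the stated p.

3*x + y + z + 2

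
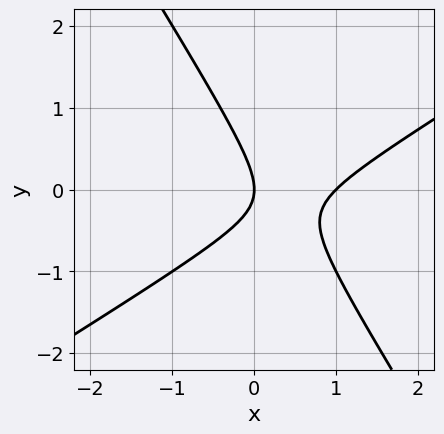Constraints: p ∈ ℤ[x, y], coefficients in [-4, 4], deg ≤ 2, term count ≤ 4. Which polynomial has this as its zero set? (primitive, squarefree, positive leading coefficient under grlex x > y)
x^2 - x*y - y^2 - x

1. Degree: a generic line meets the curve in up to 2 points, so deg p = 2.
2. Reading off the gridlines: among the integer gridlines, it crosses the x-axis at x ∈ {0, 1}; one y-axis crossing is at y = 0.
3. Putting this together gives p.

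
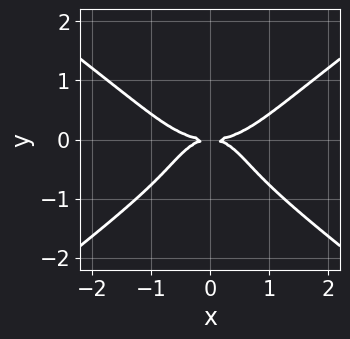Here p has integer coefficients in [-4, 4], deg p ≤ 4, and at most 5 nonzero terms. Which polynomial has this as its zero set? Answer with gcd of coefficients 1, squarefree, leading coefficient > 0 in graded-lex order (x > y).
deg p = 4.
Symmetries: the x ↦ −x reflection is a symmetry, so x appears only in even powers.
Observable constraints: one x-axis crossing is at x = 0; one y-axis crossing is at y = 0.
Together with the visible shape, these determine p as stated.

x^4 - 3*y^4 - x^2*y - y^3 - 2*y^2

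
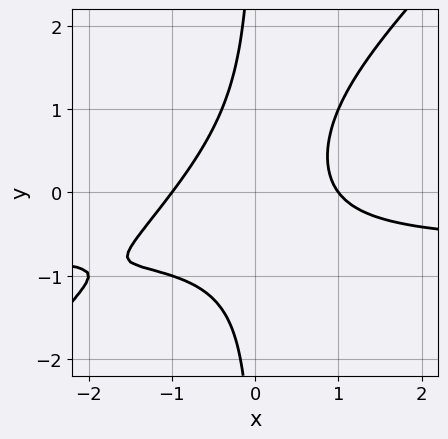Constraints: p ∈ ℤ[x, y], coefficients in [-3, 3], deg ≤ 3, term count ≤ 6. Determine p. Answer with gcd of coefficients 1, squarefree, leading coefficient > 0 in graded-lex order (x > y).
3*x^2*y - 3*x*y^2 + 2*x^2 - 2

First, deg p = 3. No degree-2 curve has this shape.
Then, reading off the gridlines: the x-axis gridline crossings are at x ∈ {-1, 1}; it misses every integer gridline on the y-axis.
Finally, together with the visible shape, these determine p as stated.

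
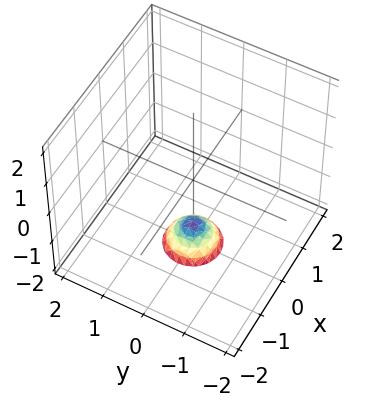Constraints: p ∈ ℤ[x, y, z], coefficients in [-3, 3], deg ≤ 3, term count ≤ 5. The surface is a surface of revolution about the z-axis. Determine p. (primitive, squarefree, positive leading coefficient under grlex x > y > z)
First, deg p = 2. The shape is more complex than any degree-1 surface.
Next, by symmetry, the z-axis is an axis of rotation, so x and y enter only as x² + y².
Then, observable constraints: a circular section at z = -2 has radius between 0 and 1; it misses every integer gridline on the x-axis.
Finally, solving for integer coefficients yields p as stated.

3*x^2 + 3*y^2 + 2*z + 3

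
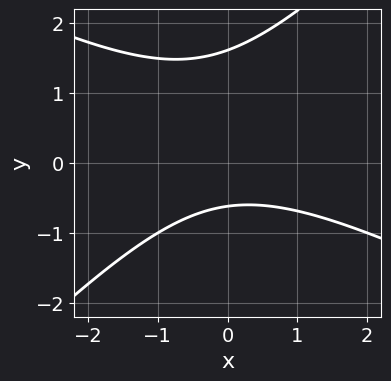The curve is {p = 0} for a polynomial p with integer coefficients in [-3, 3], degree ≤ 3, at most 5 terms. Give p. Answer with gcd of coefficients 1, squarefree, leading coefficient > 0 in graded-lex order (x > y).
1. deg p = 2. No degree-1 curve has this shape.
2. Against the integer gridlines: no x-intercept at any integer in the box.
3. Together with the visible shape, these determine p as stated.

x^2 + x*y - 2*y^2 + 2*y + 2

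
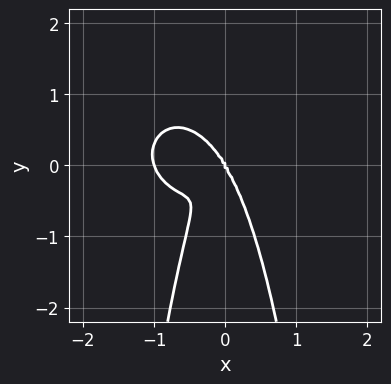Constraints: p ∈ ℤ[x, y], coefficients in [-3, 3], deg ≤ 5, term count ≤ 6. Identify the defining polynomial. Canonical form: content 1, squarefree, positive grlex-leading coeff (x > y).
3*x^4 + 3*x^2*y^2 + 3*x^3 - x^2*y + y^3

1. Degree: no degree-3 curve has this shape, so deg p = 4.
2. Checking where it meets the axes: the x-axis gridline crossings are at x ∈ {-1, 0}; it crosses the y-axis at the gridline y = 0.
3. Assembling these constraints gives the stated polynomial.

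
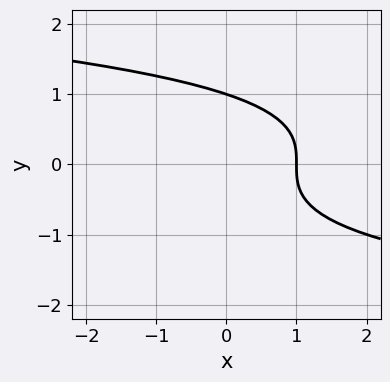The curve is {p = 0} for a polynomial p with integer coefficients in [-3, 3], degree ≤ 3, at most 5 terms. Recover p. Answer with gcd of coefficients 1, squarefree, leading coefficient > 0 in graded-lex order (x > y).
y^3 + x - 1

(a) deg p = 3. No degree-2 curve has this shape.
(b) From the visible intercepts: it crosses the y-axis at the gridline y = 1; it meets the x-axis at x = 1 (among the integer gridlines).
(c) Assembling these constraints gives the stated polynomial.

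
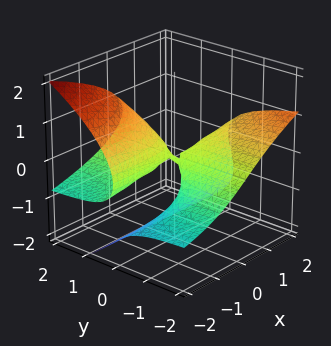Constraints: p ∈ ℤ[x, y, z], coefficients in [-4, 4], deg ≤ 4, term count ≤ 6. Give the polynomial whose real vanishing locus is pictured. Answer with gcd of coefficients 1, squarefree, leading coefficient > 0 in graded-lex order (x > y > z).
1. The degree is 3 — a generic line meets the surface in up to 3 points.
2. Against the integer gridlines: the visible x-axis segment lies entirely on the surface; every point of the y-axis in the box is on the surface.
3. Matching integer coefficients to the picture gives p.

x*y*z + 2*z^3 + 2*x*y - 3*y*z + 3*z^2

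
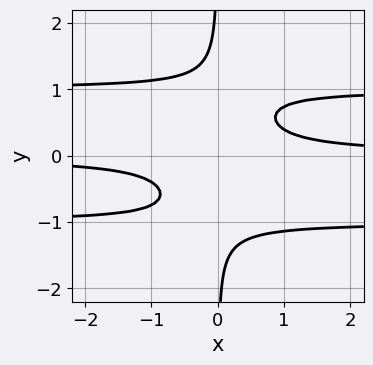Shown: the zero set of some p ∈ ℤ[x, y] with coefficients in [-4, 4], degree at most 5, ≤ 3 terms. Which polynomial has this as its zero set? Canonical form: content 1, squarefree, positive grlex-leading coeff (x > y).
1. deg p = 4. A generic line meets the curve in up to 4 points.
2. From the axis intercepts and sections: the curve avoids every integer y-axis point in the box; it misses every integer gridline on the x-axis.
3. Solving for integer coefficients yields p as stated.

3*x*y^3 - 3*x*y + 1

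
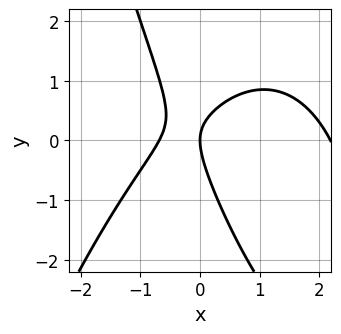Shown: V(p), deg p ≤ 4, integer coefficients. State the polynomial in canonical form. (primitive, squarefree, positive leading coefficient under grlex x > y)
(a) Degree: the shape is more complex than any degree-2 curve, so deg p = 3.
(b) Checking where it meets the axes: it meets the y-axis at y = 0 (among the integer gridlines); one x-axis crossing is at x = 0.
(c) Together with the visible shape, these determine p as stated.

2*x^3 - 3*x^2 + 3*x*y + 2*y^2 - 3*x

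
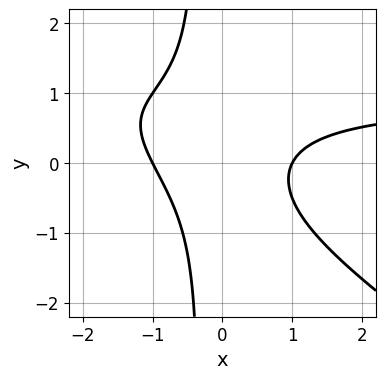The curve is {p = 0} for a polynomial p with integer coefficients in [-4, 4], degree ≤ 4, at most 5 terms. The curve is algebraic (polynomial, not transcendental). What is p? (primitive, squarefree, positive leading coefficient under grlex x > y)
2*x^2*y + 3*x*y^2 - 2*x^2 + y^2 + 2

The degree is 3 — the shape is more complex than any degree-2 curve.
Observable constraints: no y-intercept at any integer in the box; among the integer gridlines, it crosses the x-axis at x ∈ {-1, 1}.
The integer polynomial consistent with all of this is the stated p.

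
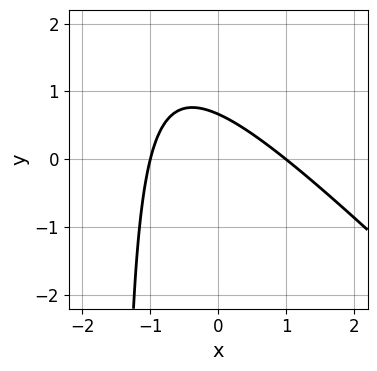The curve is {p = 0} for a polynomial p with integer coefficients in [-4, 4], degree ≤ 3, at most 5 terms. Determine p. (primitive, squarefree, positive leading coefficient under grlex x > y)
1. Degree: the shape is more complex than any degree-1 curve, so deg p = 2.
2. Against the integer gridlines: among the integer gridlines, it crosses the x-axis at x ∈ {-1, 1}.
3. Fitting integer coefficients to these (and the overall shape) gives p.

2*x^2 + 2*x*y + 3*y - 2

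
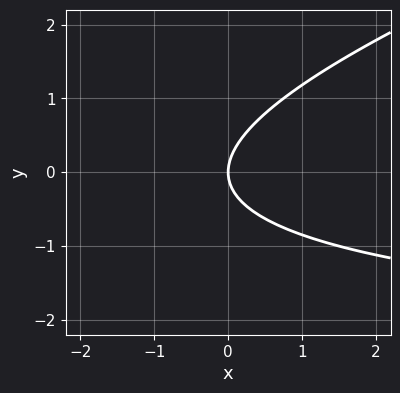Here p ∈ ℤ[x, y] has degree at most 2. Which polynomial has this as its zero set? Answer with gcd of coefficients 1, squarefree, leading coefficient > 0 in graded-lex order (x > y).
x*y - 3*y^2 + 3*x

deg p = 2. The shape is more complex than any degree-1 curve.
From the visible intercepts: one x-axis crossing is at x = 0; it crosses the y-axis at the gridline y = 0.
Matching integer coefficients to the picture gives p.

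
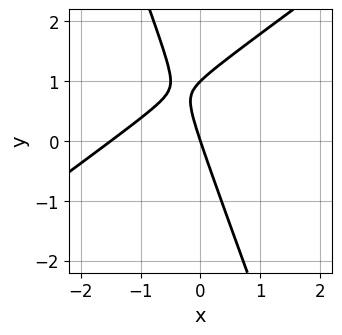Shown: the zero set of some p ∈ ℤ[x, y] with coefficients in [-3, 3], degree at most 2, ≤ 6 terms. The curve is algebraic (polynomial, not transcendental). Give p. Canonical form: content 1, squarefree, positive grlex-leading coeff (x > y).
1. Degree: the shape is more complex than any degree-1 curve, so deg p = 2.
2. From the visible intercepts: it meets the x-axis at x = 0 (among the integer gridlines); among the integer gridlines, it crosses the y-axis at y ∈ {0, 1}.
3. Putting this together gives p.

2*x^2 - 2*x*y - y^2 + 3*x + y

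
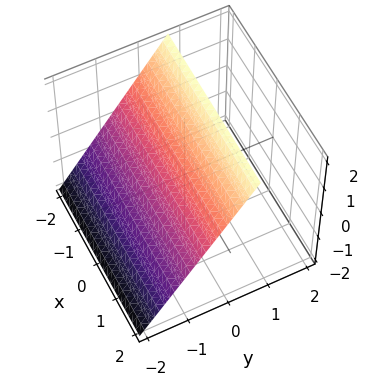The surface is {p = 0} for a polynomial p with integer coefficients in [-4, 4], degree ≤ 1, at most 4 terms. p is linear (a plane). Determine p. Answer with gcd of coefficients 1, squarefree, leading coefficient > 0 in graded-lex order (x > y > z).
3*y - 2*z + 2

The degree is 1 — every cross-section is a straight line — this is a plane.
From the visible intercepts: it misses every integer gridline on the x-axis; it crosses the z-axis at the gridline z = 1.
Putting this together gives p.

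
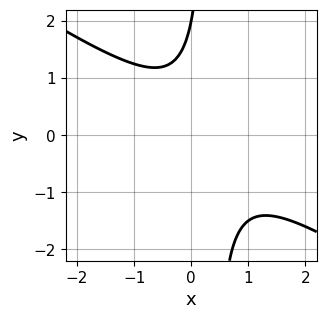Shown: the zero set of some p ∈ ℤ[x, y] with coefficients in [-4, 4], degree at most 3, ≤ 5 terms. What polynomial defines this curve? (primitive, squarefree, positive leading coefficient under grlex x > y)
2*x^2 + 3*x*y - x - y + 2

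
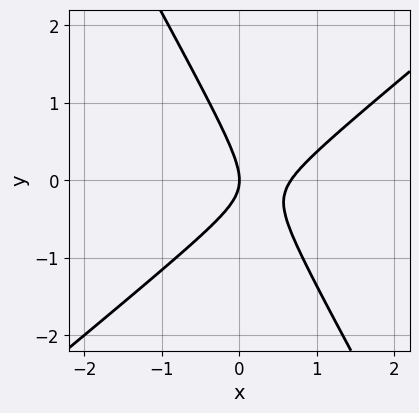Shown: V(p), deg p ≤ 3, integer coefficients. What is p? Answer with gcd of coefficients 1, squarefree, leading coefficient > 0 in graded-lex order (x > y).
3*x^2 - 2*x*y - 2*y^2 - 2*x

First, degree: the shape is more complex than any degree-1 curve, so deg p = 2.
Next, against the integer gridlines: it meets the x-axis at x = 0 (among the integer gridlines); one y-axis crossing is at y = 0.
Finally, fitting integer coefficients to these (and the overall shape) gives p.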